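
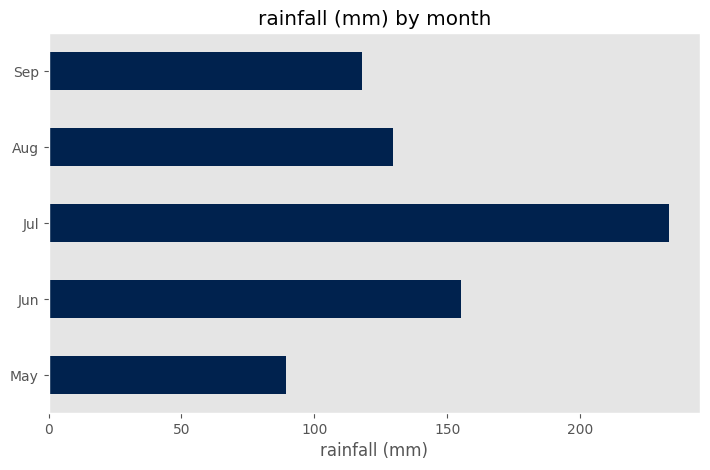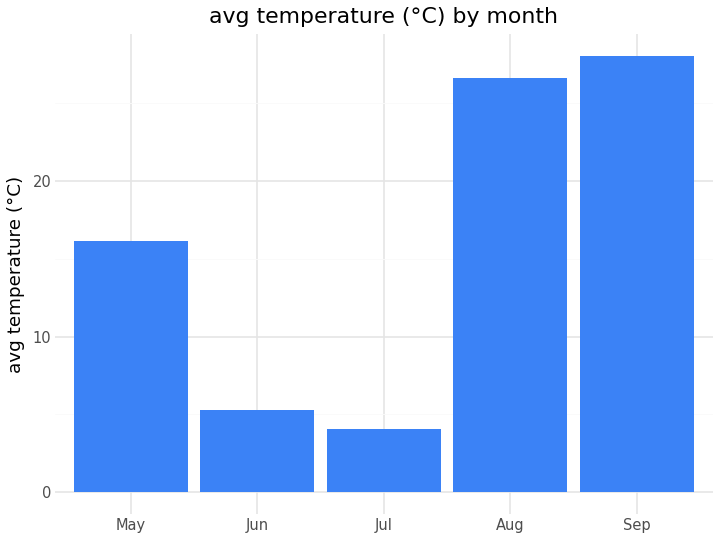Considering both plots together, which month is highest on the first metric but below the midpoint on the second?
Chart 2 median avg temperature (°C) ≈ 15; below-median months: Jun, Jul. Among those, Jul has the highest rainfall (mm) (≈ 225).

Jul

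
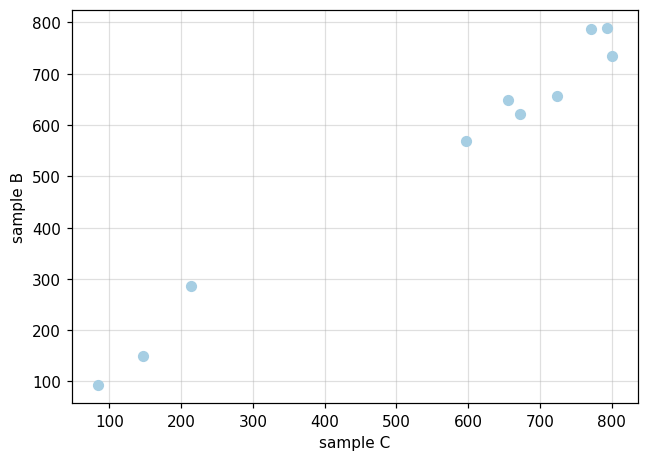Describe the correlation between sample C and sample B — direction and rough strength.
positive, strong

Points are positively correlated; strong (|r| ≈ 1.0).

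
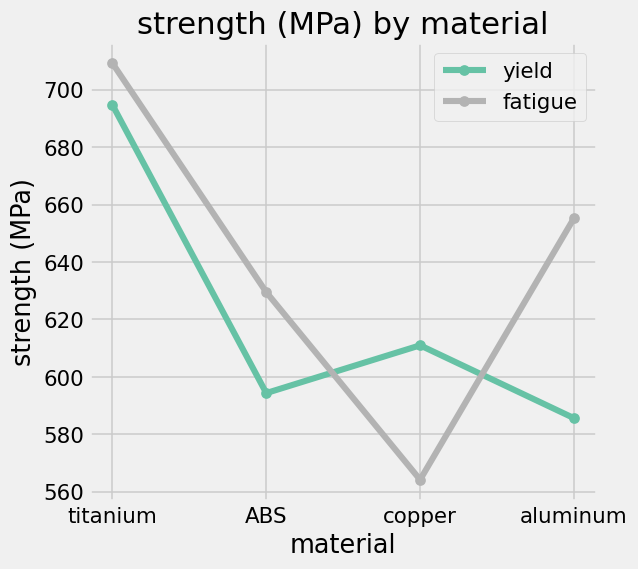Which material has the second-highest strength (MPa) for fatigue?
aluminum

Top 3 for fatigue: titanium ≈ 700, aluminum ≈ 660, ABS ≈ 620.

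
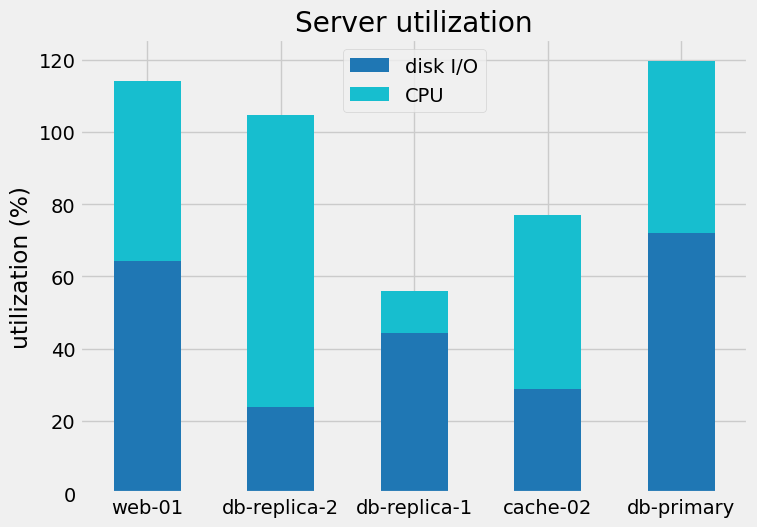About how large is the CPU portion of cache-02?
≈ 50

CPU top ≈ 80, bottom ≈ 30; segment ≈ 50.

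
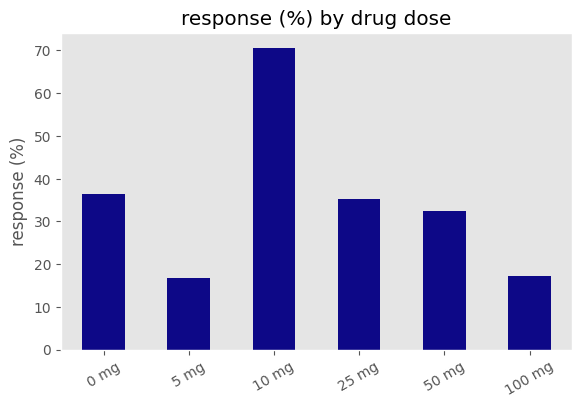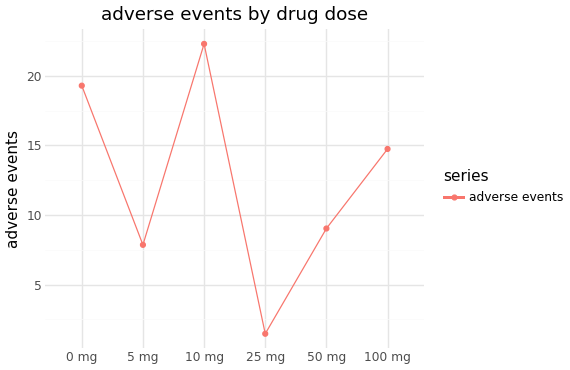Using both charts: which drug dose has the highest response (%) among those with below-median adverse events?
25 mg

Chart 2 median adverse events ≈ 10; below-median drug doses: 5 mg, 25 mg, 50 mg. Among those, 25 mg has the highest response (%) (≈ 40).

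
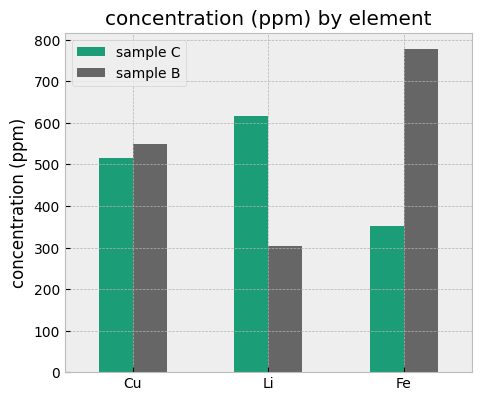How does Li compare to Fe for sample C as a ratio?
≈ 1.5×

Li ≈ 600, Fe ≈ 400; 600/400 ≈ 1.5.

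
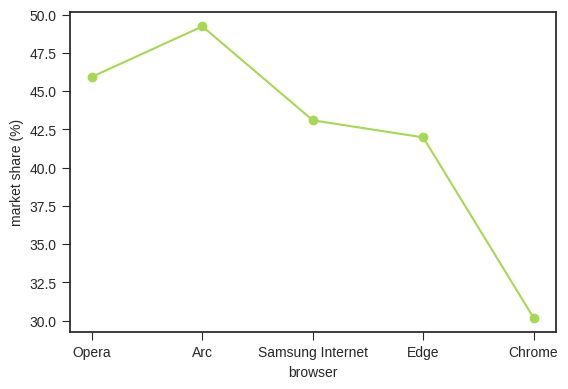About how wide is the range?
Max Arc ≈ 50, min Chrome ≈ 30; range ≈ 20.

≈ 20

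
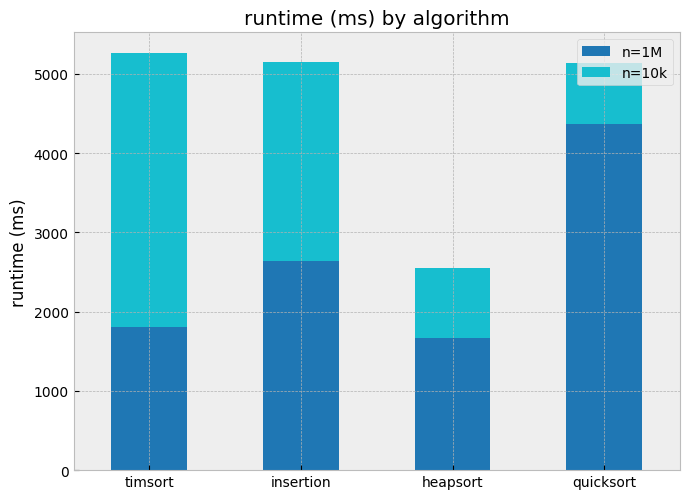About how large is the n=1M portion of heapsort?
≈ 1500

n=1M top ≈ 1500, bottom ≈ 0; segment ≈ 1500.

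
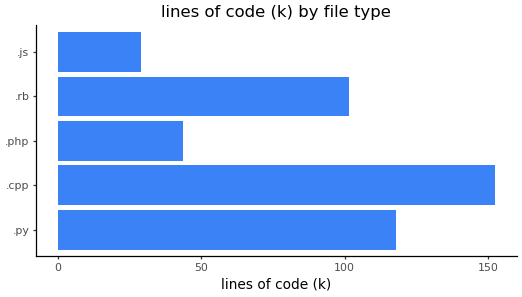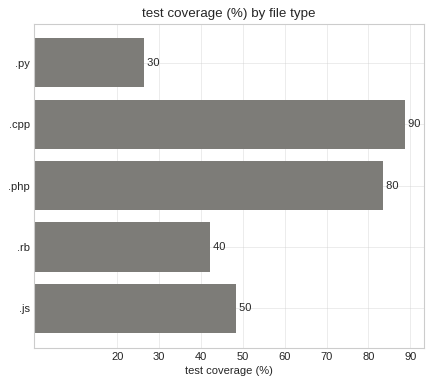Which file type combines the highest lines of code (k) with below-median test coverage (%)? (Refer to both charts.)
Chart 2 median test coverage (%) ≈ 50; below-median file types: .py, .rb. Among those, .py has the highest lines of code (k) (≈ 120).

.py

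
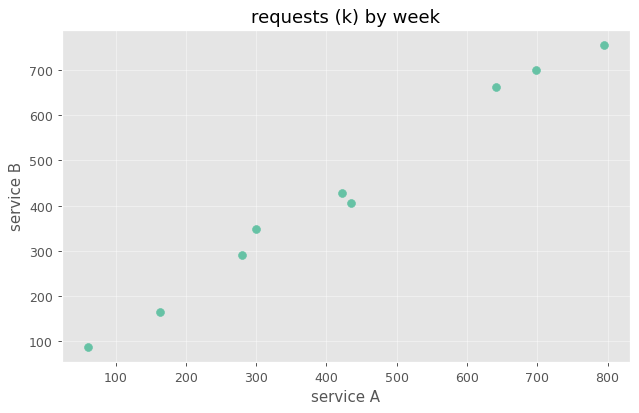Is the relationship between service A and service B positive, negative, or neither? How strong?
Points are positively correlated; strong (|r| ≈ 1.0).

positive, strong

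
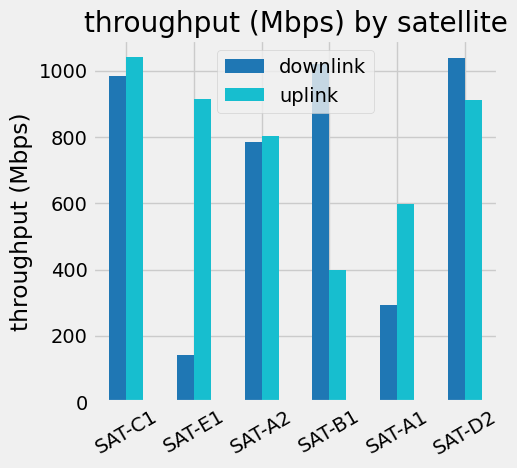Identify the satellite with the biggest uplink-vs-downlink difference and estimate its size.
SAT-E1, ≈ 800 Mbps

SAT-E1: uplink ≈ 900, downlink ≈ 100 → gap ≈ 800. Next-largest (SAT-B1) is only ≈ 600.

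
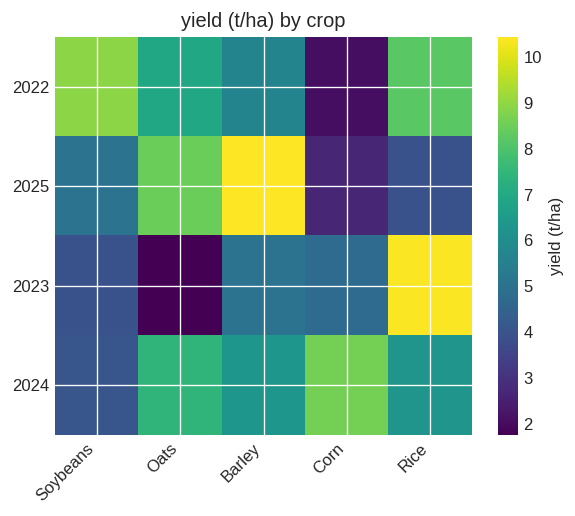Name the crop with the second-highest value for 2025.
Top 3 for 2025: Barley ≈ 10, Oats ≈ 8, Soybeans ≈ 5.

Oats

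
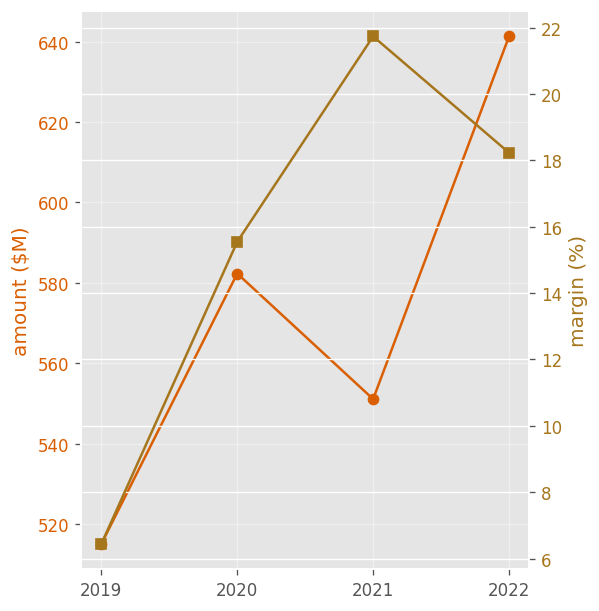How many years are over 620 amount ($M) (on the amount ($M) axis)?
1

Above 620: 2022.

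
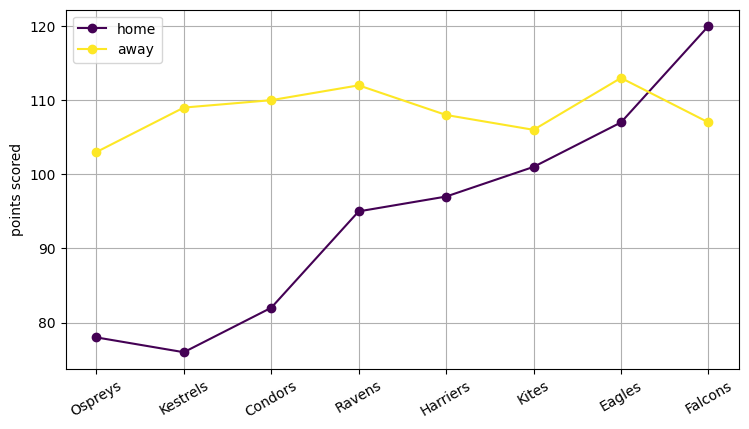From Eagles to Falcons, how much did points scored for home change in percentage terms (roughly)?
≈ +14.3%

Eagles ≈ 105, Falcons ≈ 120; (120 − 105) / 105 ≈ +14.3%.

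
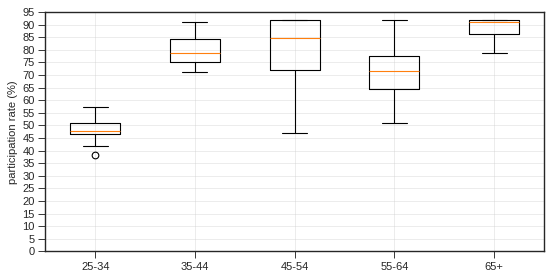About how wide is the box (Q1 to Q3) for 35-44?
≈ 10

Q3 ≈ 85, Q1 ≈ 75; IQR ≈ 10.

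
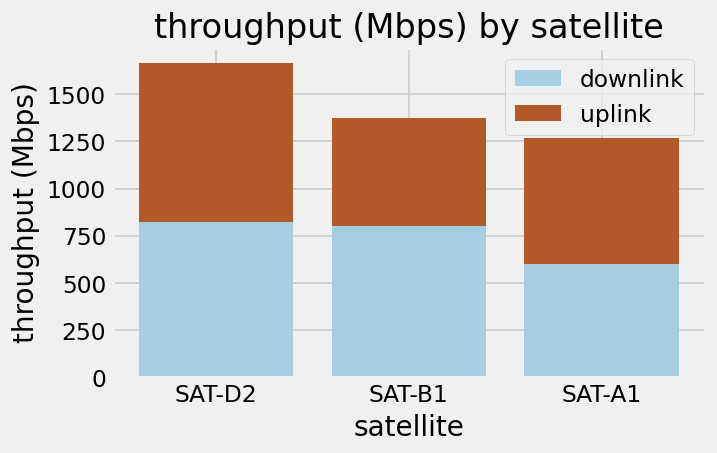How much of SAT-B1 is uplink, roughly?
≈ 600

uplink top ≈ 1400, bottom ≈ 800; segment ≈ 600.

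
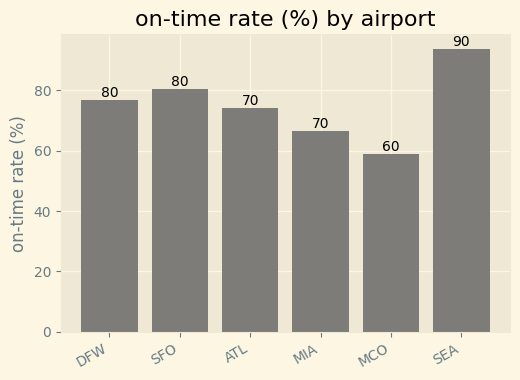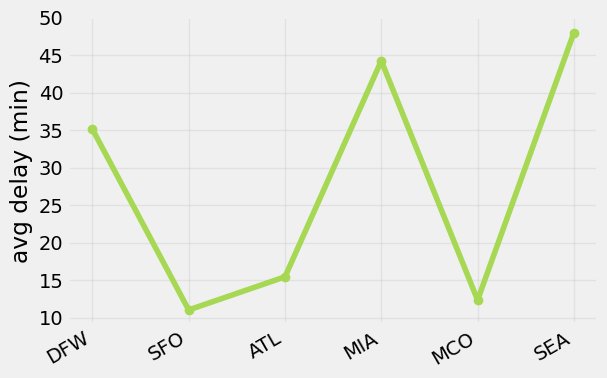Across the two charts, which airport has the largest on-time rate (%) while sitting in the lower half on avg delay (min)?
SFO

Chart 2 median avg delay (min) ≈ 25; below-median airports: SFO, ATL, MCO. Among those, SFO has the highest on-time rate (%) (≈ 80).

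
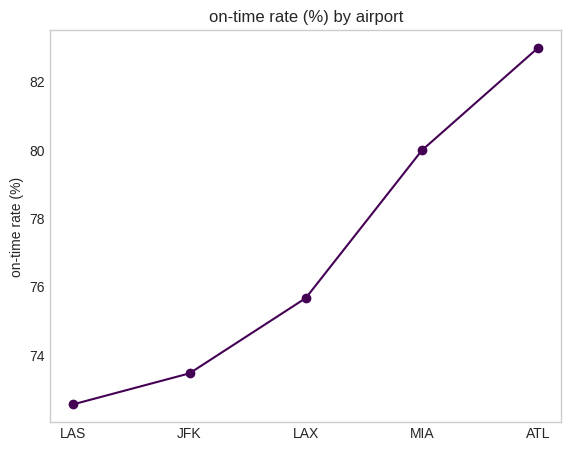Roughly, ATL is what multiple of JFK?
≈ 1.14×

ATL ≈ 83, JFK ≈ 73; 83/73 ≈ 1.14.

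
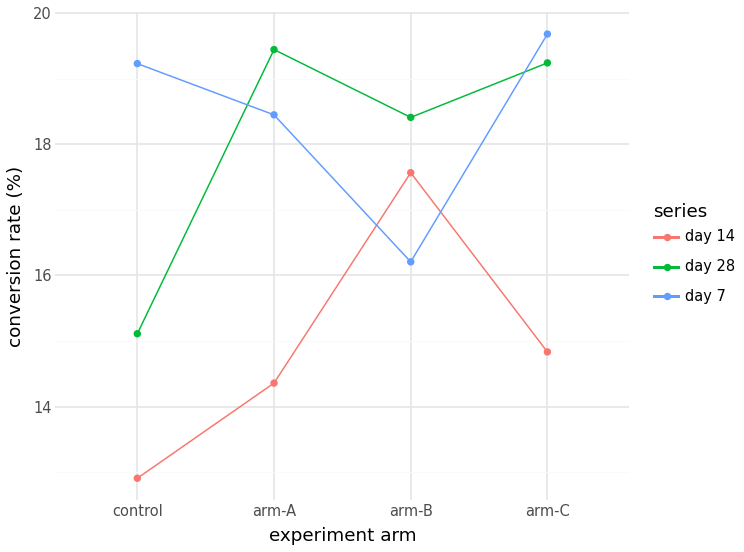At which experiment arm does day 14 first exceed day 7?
arm-A: day 14 ≈ 14 vs day 7 ≈ 18 (not yet); arm-B: day 14 ≈ 18 vs day 7 ≈ 16 (first crossover).

arm-B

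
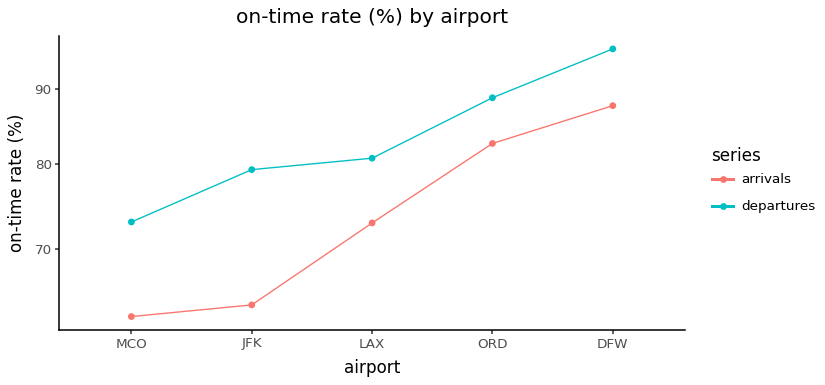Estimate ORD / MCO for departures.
≈ 1.2×

ORD ≈ 90, MCO ≈ 75; 90/75 ≈ 1.2.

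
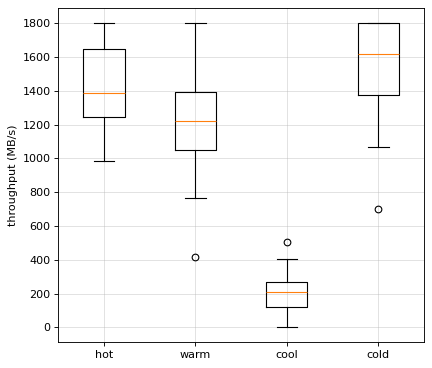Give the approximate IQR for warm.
Q3 ≈ 1400, Q1 ≈ 1000; IQR ≈ 400.

≈ 400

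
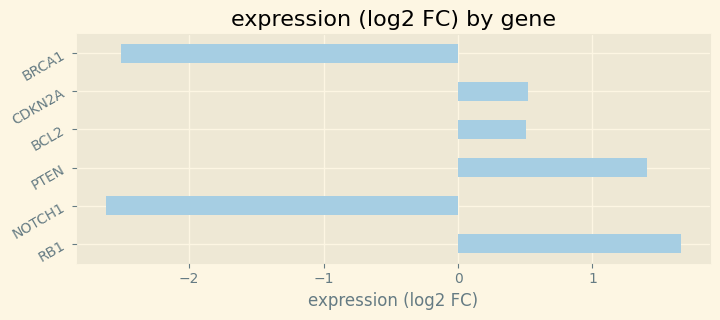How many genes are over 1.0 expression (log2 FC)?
2

Above 1.0: RB1, PTEN.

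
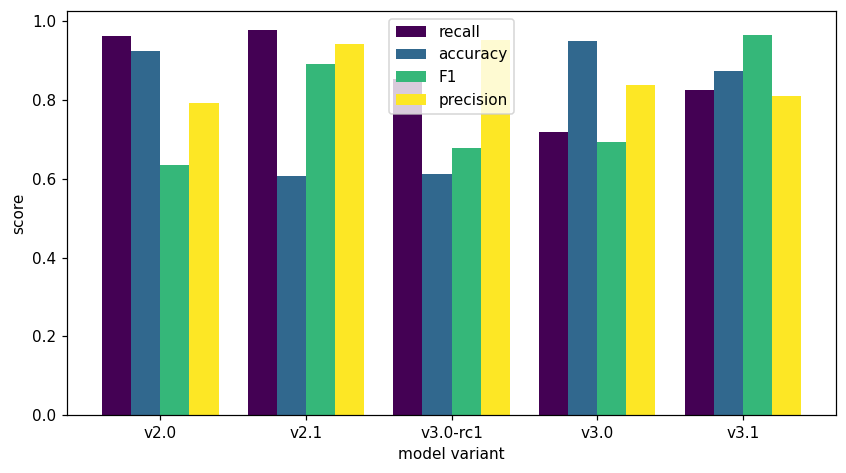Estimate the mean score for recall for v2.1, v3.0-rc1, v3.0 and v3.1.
(1.0 + 0.9 + 0.7 + 0.8) / 4 ≈ 0.85.

≈ 0.85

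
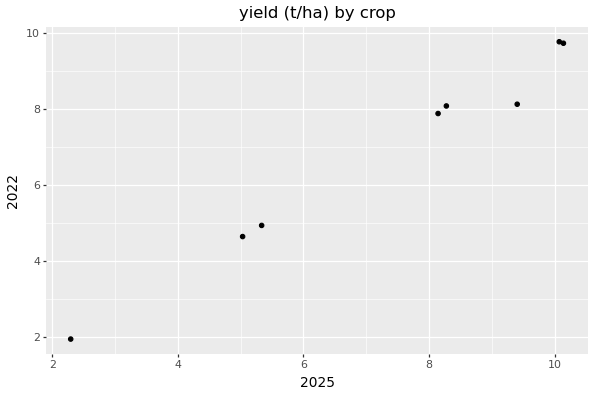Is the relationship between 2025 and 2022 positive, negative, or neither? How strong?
Points are positively correlated; strong (|r| ≈ 1.0).

positive, strong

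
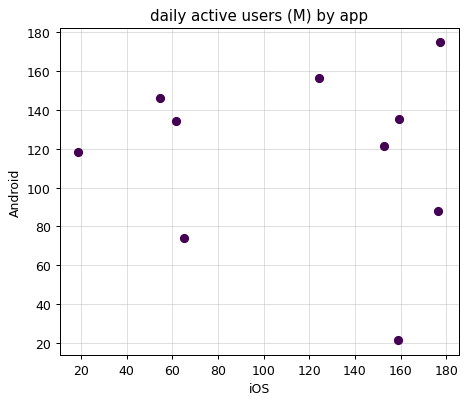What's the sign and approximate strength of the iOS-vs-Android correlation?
no clear correlation

Points are roughly uncorrelated; weak (|r| ≈ 0.1).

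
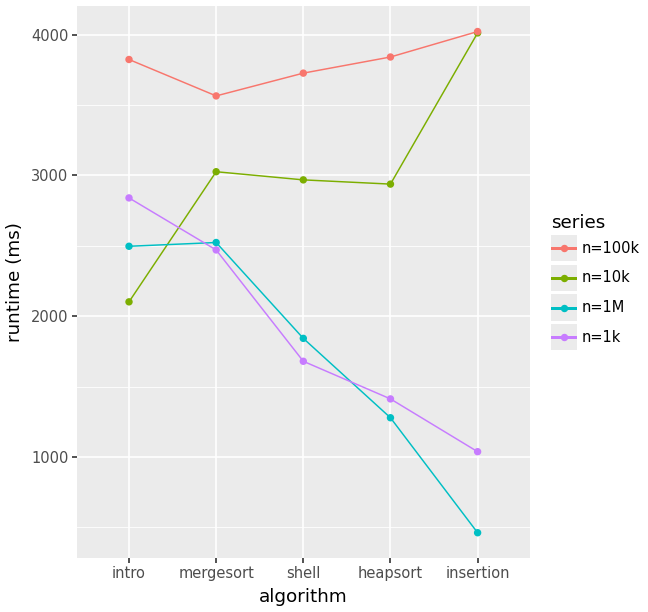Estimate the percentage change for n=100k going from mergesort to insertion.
≈ +14.3%

mergesort ≈ 3500, insertion ≈ 4000; (4000 − 3500) / 3500 ≈ +14.3%.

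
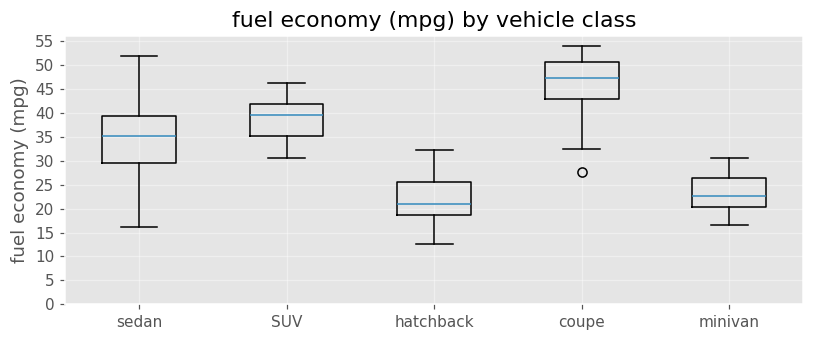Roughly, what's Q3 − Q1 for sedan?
Q3 ≈ 40, Q1 ≈ 30; IQR ≈ 10.

≈ 10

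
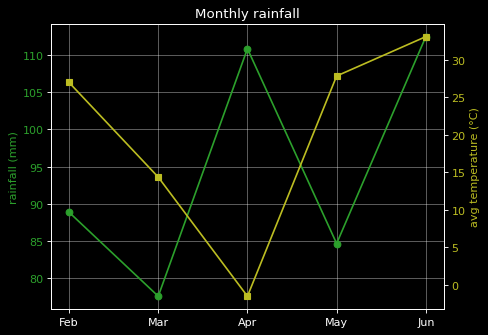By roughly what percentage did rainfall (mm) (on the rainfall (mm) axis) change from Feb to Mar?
Feb ≈ 90, Mar ≈ 80; (80 − 90) / 90 ≈ -11.1%.

≈ -11.1%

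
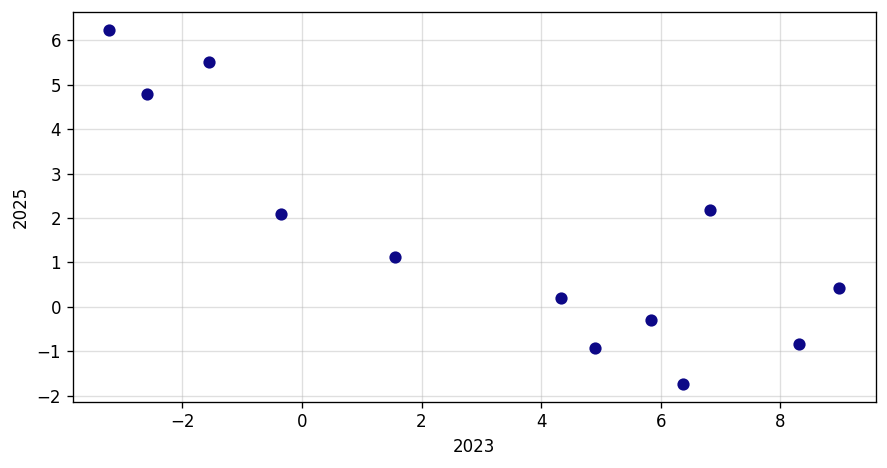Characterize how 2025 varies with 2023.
negative, strong

Points are negatively correlated; strong (|r| ≈ 0.8).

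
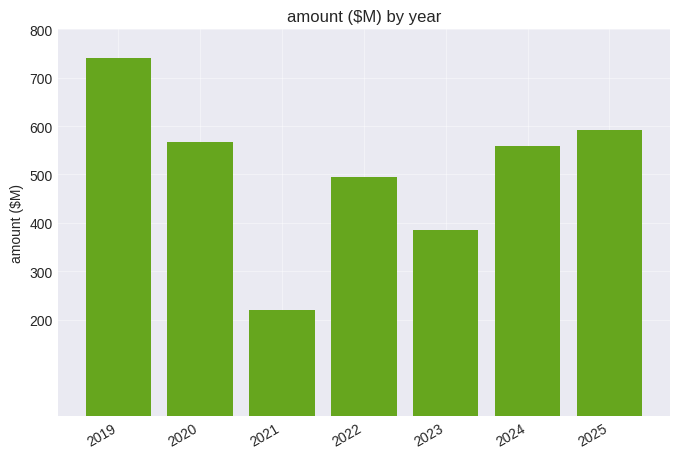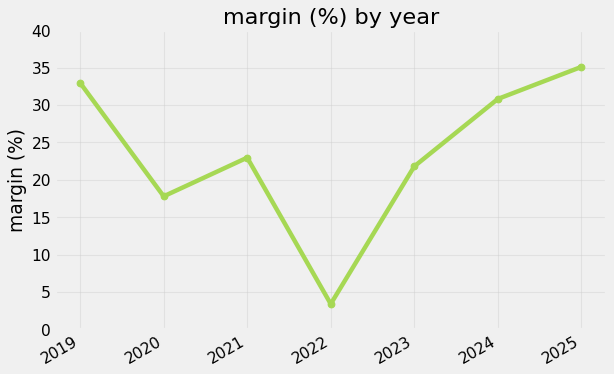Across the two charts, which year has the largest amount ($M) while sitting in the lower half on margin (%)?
Chart 2 median margin (%) ≈ 25; below-median years: 2020, 2022, 2023. Among those, 2020 has the highest amount ($M) (≈ 600).

2020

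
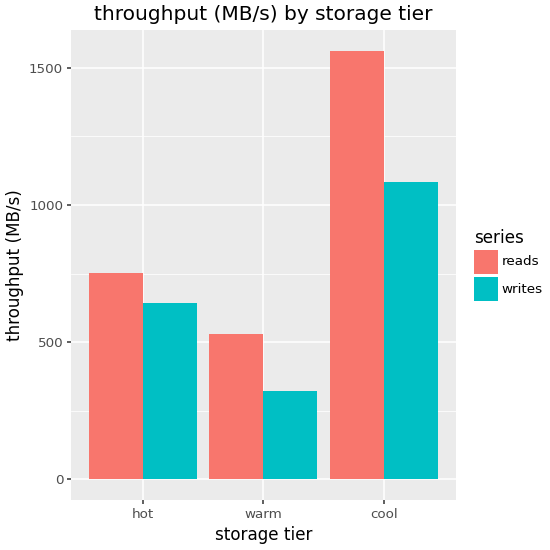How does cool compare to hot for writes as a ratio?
cool ≈ 1000, hot ≈ 600; 1000/600 ≈ 1.67.

≈ 1.67×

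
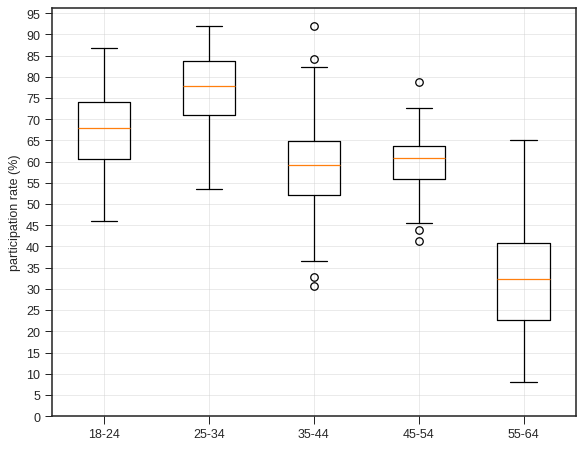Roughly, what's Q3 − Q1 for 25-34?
≈ 15

Q3 ≈ 85, Q1 ≈ 70; IQR ≈ 15.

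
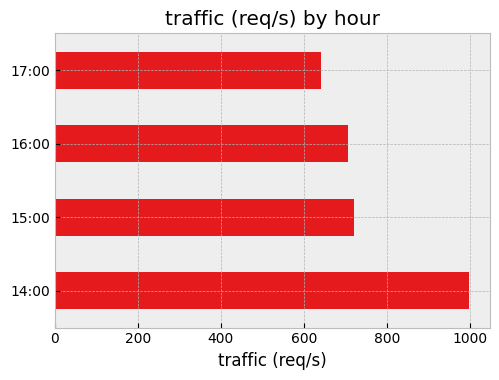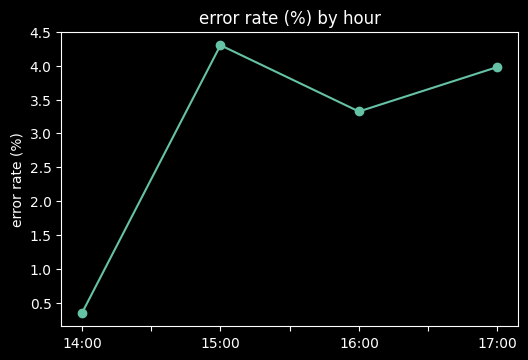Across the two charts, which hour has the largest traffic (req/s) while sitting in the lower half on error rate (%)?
14:00

Chart 2 median error rate (%) ≈ 3.5; below-median hours: 14:00, 16:00. Among those, 14:00 has the highest traffic (req/s) (≈ 1000).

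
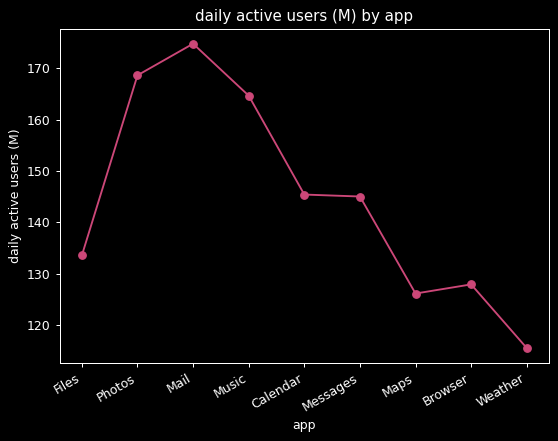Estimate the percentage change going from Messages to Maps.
≈ -13.8%

Messages ≈ 145, Maps ≈ 125; (125 − 145) / 145 ≈ -13.8%.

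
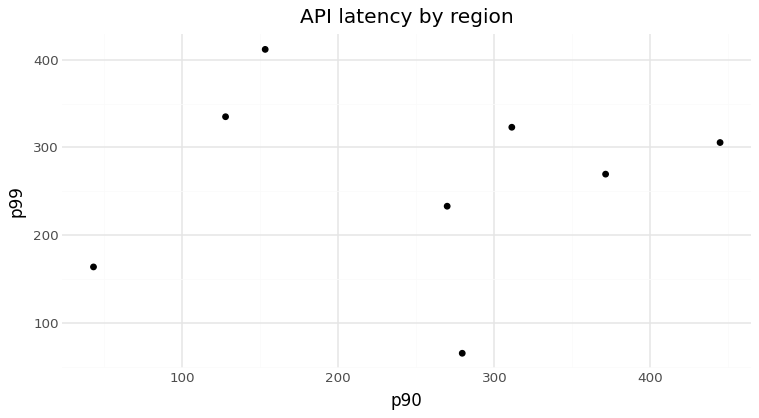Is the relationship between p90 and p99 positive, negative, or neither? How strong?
Points are roughly uncorrelated; weak (|r| ≈ 0.0).

no clear correlation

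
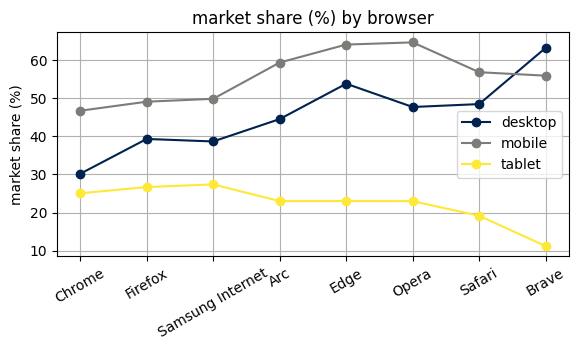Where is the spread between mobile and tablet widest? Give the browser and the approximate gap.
Brave, ≈ 45 %

Brave: mobile ≈ 55, tablet ≈ 10 → gap ≈ 45. Next-largest (Opera) is only ≈ 40.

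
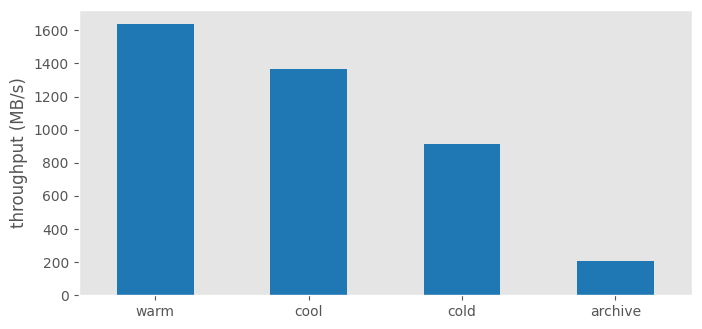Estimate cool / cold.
≈ 1.4×

cool ≈ 1400, cold ≈ 1000; 1400/1000 ≈ 1.4.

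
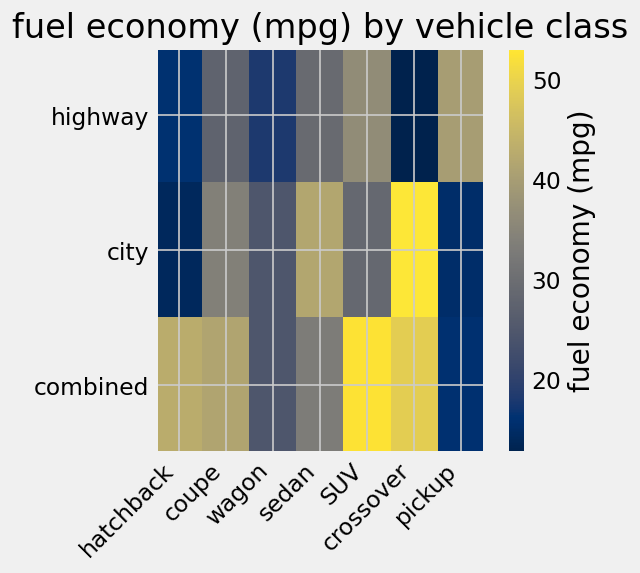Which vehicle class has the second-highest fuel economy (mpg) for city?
sedan

Top 3 for city: crossover ≈ 55, sedan ≈ 40, coupe ≈ 35.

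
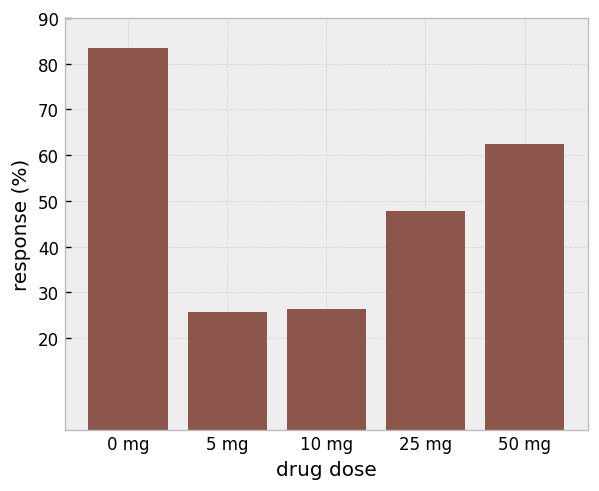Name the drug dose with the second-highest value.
50 mg

Top 3: 0 mg ≈ 80, 50 mg ≈ 60, 25 mg ≈ 50.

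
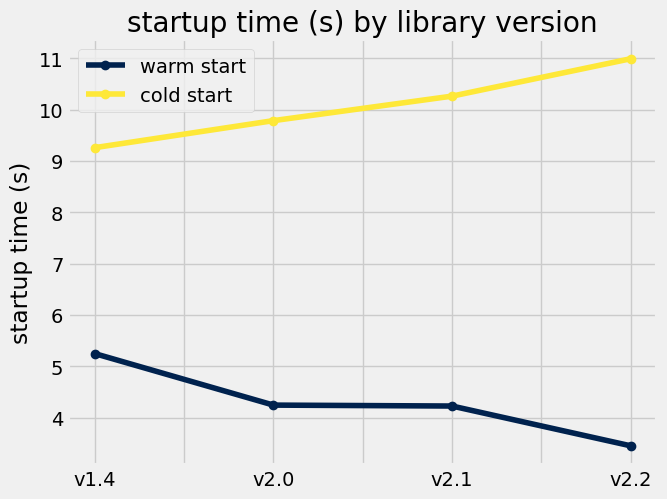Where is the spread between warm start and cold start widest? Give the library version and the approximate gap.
v2.2: warm start ≈ 3, cold start ≈ 11 → gap ≈ 8. Next-largest (v2.1) is only ≈ 6.

v2.2, ≈ 8 s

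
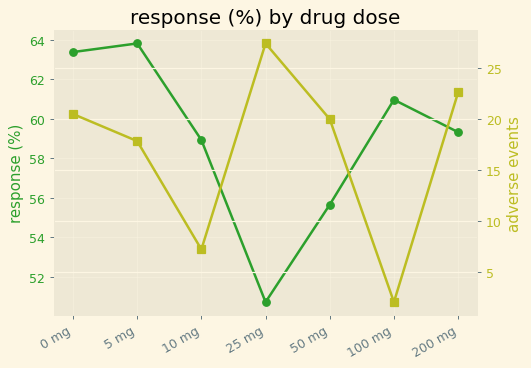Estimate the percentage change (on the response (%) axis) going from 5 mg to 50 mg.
5 mg ≈ 64, 50 mg ≈ 56; (56 − 64) / 64 ≈ -12.5%.

≈ -12.5%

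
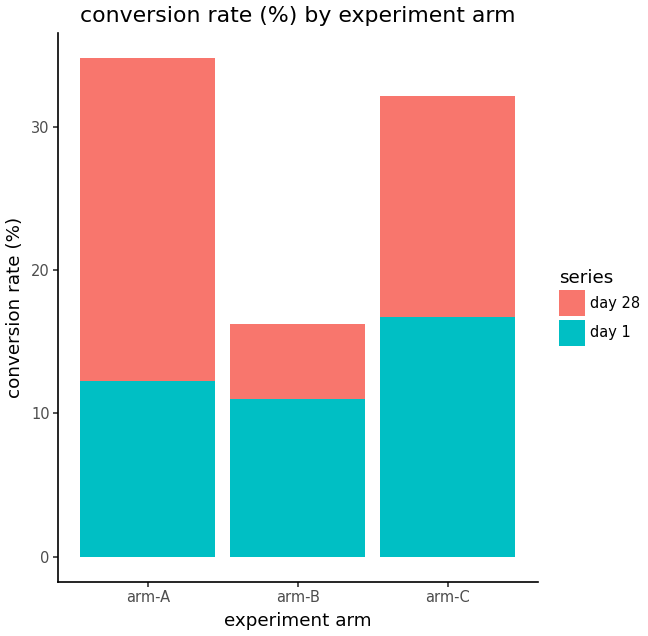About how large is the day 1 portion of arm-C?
day 1 top ≈ 15, bottom ≈ 0; segment ≈ 15.

≈ 15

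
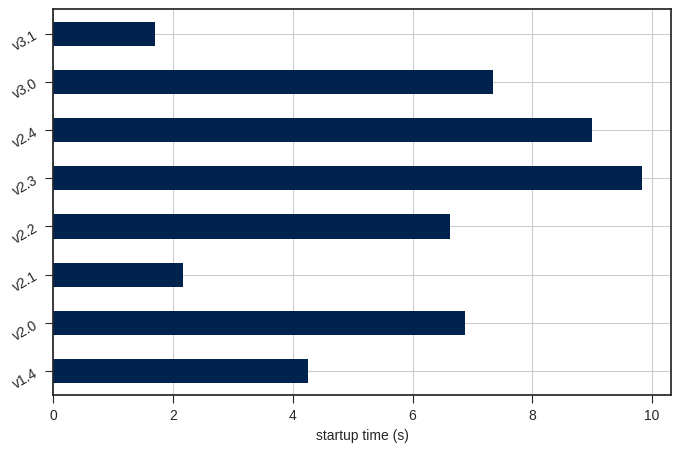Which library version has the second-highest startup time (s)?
Top 3: v2.3 ≈ 10, v2.4 ≈ 9, v3.0 ≈ 7.

v2.4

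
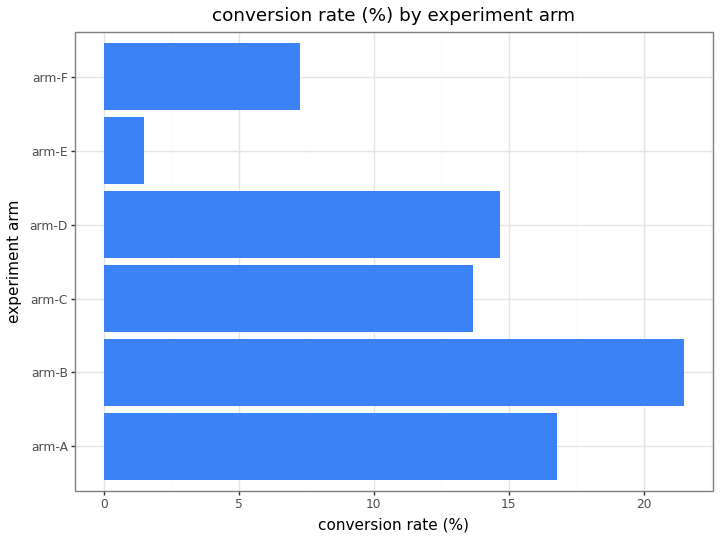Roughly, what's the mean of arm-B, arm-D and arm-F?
≈ 15

(22 + 14 + 8) / 3 ≈ 15.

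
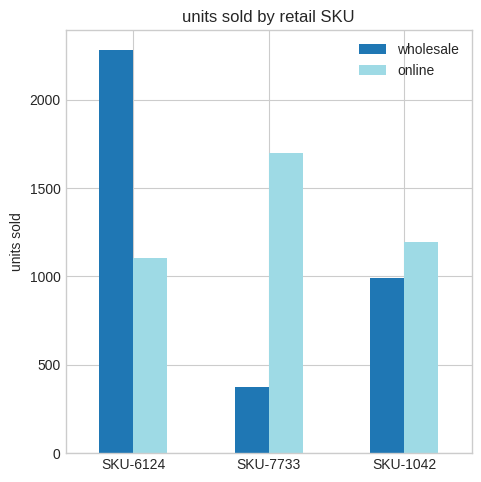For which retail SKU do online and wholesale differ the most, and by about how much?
SKU-7733, ≈ 1200

SKU-7733: online ≈ 1600, wholesale ≈ 400 → gap ≈ 1200. Next-largest (SKU-6124) is only ≈ 1000.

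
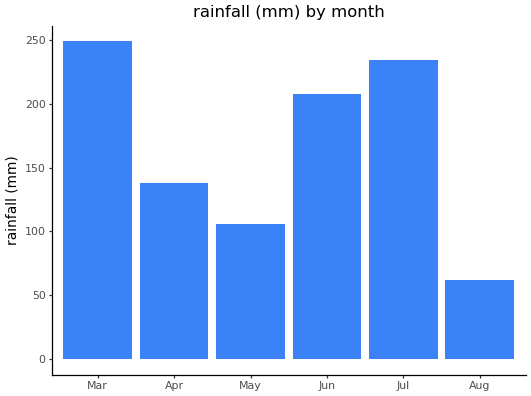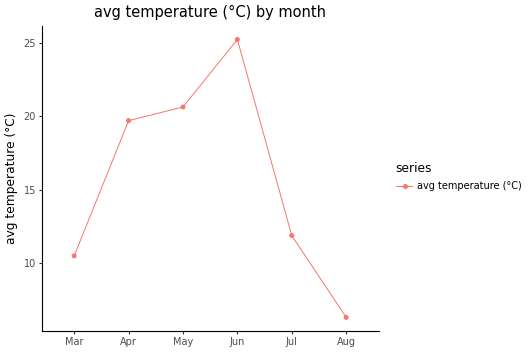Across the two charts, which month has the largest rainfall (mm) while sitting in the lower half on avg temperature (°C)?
Chart 2 median avg temperature (°C) ≈ 15; below-median months: Mar, Jul, Aug. Among those, Mar has the highest rainfall (mm) (≈ 250).

Mar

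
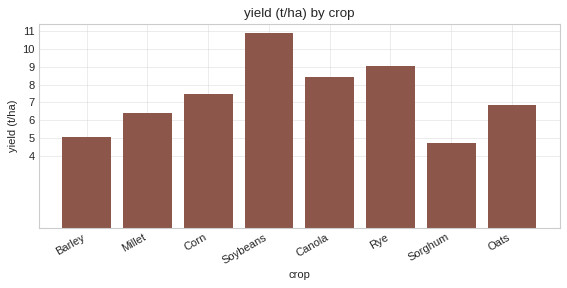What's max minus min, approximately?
≈ 6

Max Soybeans ≈ 11, min Sorghum ≈ 5; range ≈ 6.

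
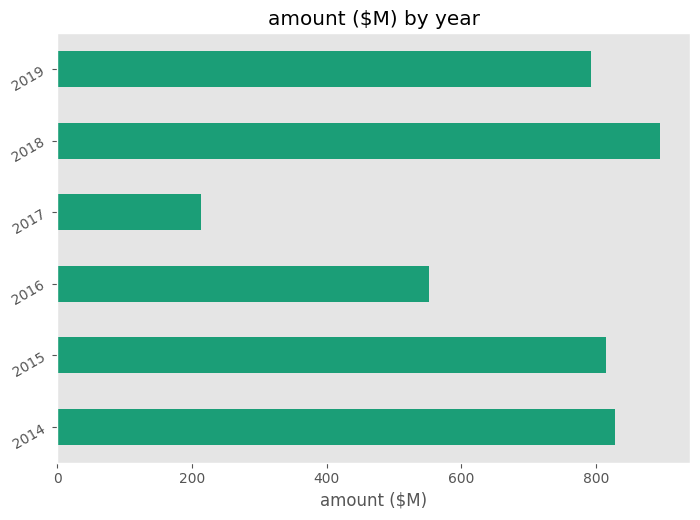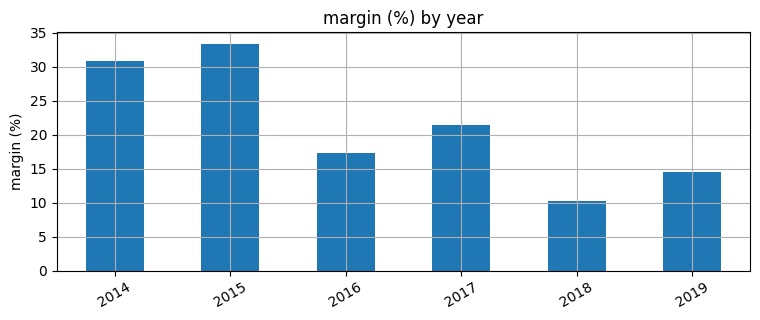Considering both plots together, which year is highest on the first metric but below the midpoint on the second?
2018

Chart 2 median margin (%) ≈ 20; below-median years: 2016, 2018, 2019. Among those, 2018 has the highest amount ($M) (≈ 900).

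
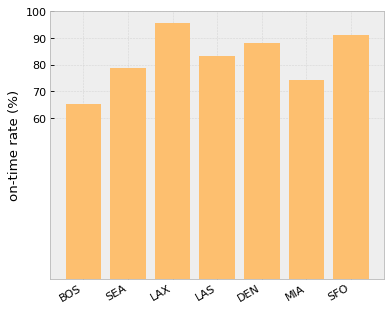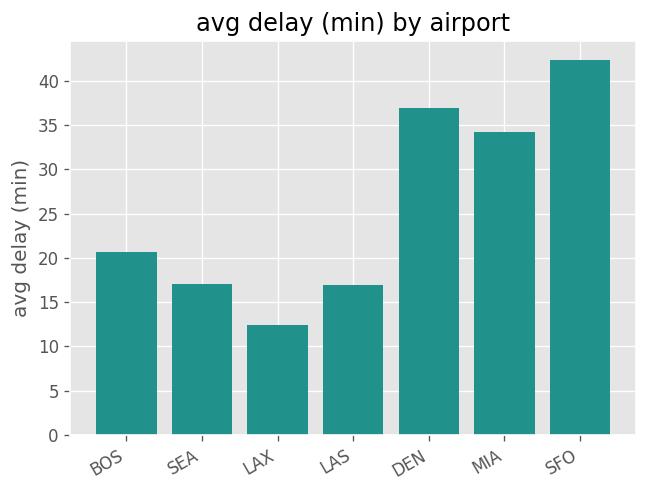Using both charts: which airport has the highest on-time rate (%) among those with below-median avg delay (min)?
LAX

Chart 2 median avg delay (min) ≈ 20; below-median airports: SEA, LAX, LAS. Among those, LAX has the highest on-time rate (%) (≈ 100).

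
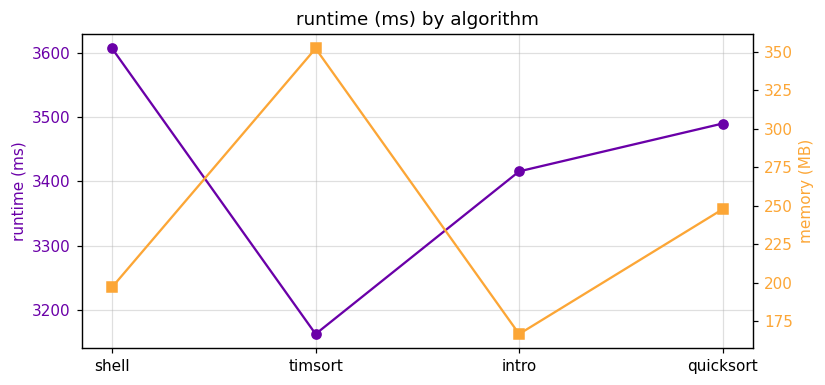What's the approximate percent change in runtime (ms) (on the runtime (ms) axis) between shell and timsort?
≈ -12.5%

shell ≈ 3600, timsort ≈ 3150; (3150 − 3600) / 3600 ≈ -12.5%.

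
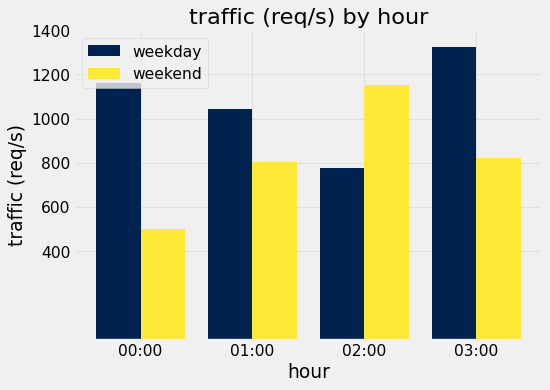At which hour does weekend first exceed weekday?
01:00: weekend ≈ 800 vs weekday ≈ 1000 (not yet); 02:00: weekend ≈ 1200 vs weekday ≈ 800 (first crossover).

02:00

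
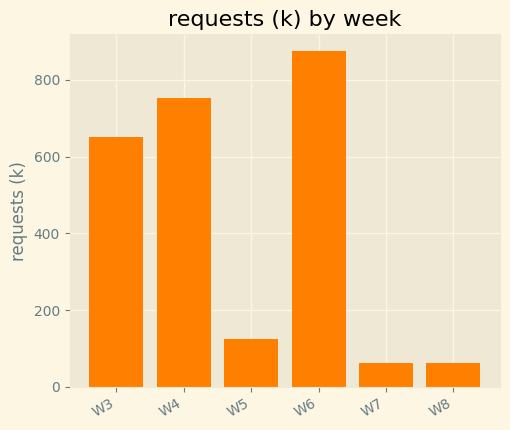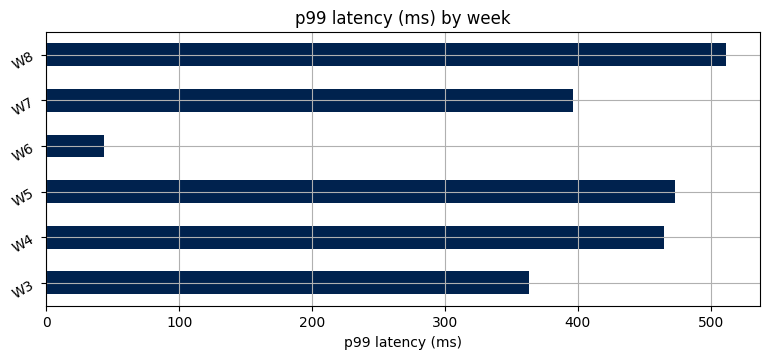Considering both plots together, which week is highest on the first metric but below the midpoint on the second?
Chart 2 median p99 latency (ms) ≈ 450; below-median weeks: W3, W6, W7. Among those, W6 has the highest requests (k) (≈ 900).

W6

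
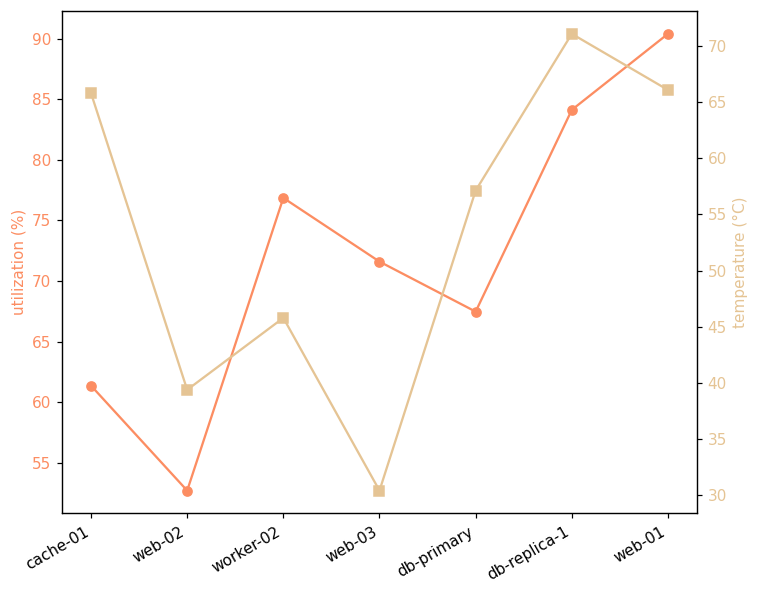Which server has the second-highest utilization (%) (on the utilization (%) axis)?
db-replica-1

Top 3 (on the utilization (%) axis): web-01 ≈ 90, db-replica-1 ≈ 85, worker-02 ≈ 75.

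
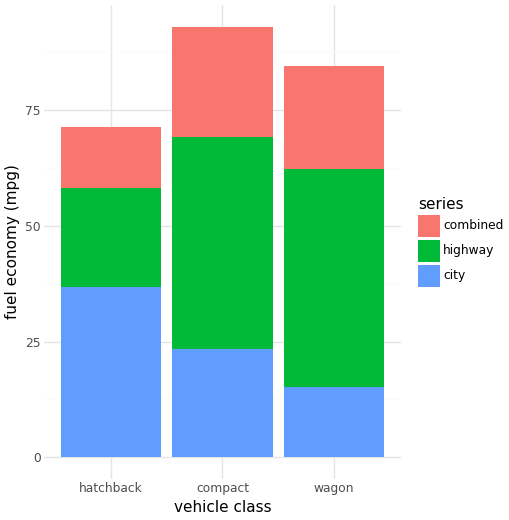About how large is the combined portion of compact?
combined top ≈ 90, bottom ≈ 70; segment ≈ 20.

≈ 20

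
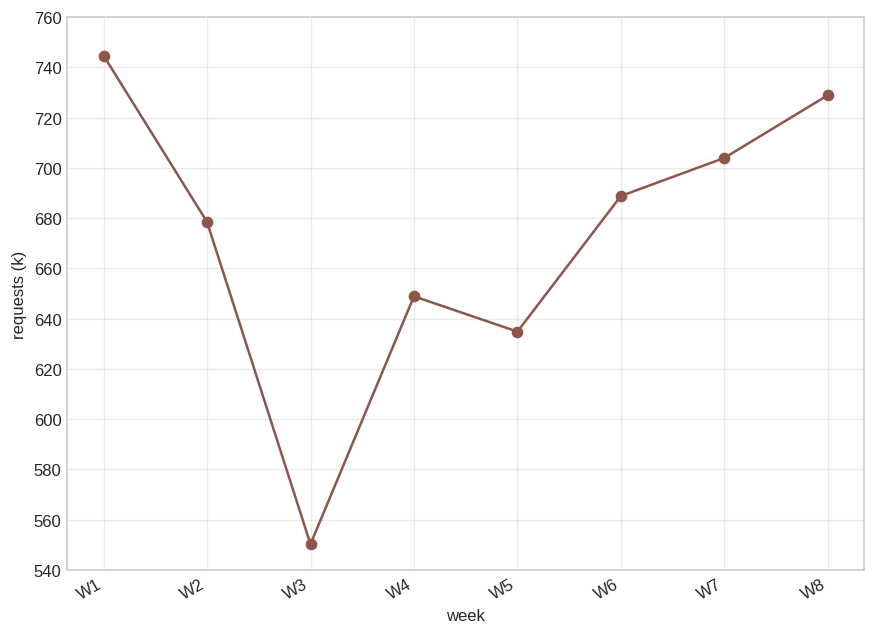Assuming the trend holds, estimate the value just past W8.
≈ 740

Last three: 680, 700, 720 → slope ≈ 20/step → next ≈ 740.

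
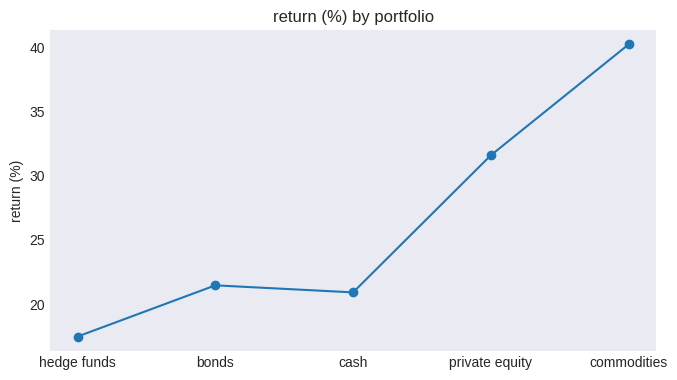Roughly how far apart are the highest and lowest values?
Max commodities ≈ 40, min hedge funds ≈ 18; range ≈ 22.

≈ 22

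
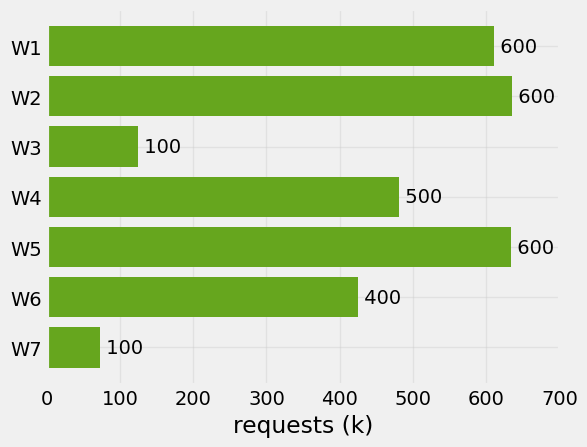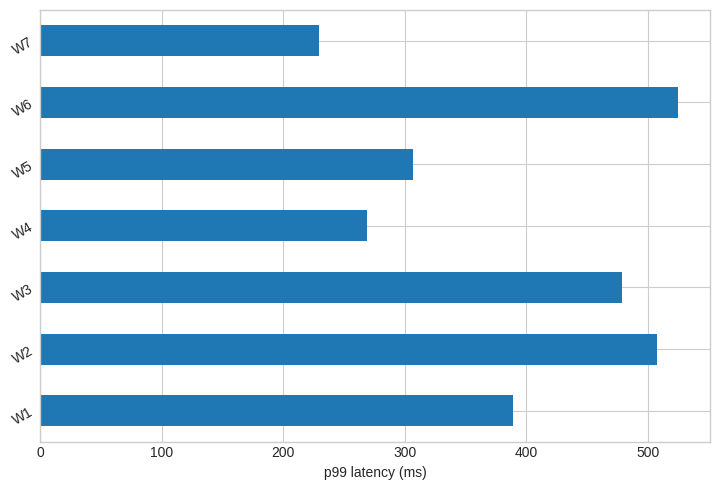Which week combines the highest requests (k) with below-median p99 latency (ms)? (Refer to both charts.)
W5

Chart 2 median p99 latency (ms) ≈ 400; below-median weeks: W4, W5, W7. Among those, W5 has the highest requests (k) (≈ 600).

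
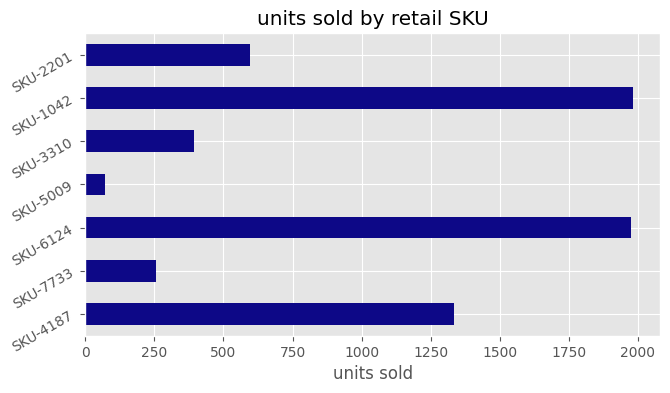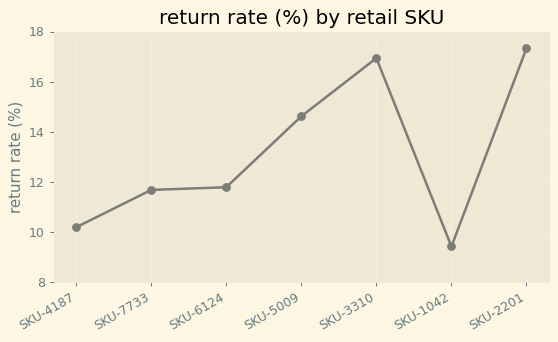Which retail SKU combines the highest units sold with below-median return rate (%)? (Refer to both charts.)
Chart 2 median return rate (%) ≈ 12; below-median retail SKUs: SKU-4187, SKU-7733, SKU-1042. Among those, SKU-1042 has the highest units sold (≈ 2000).

SKU-1042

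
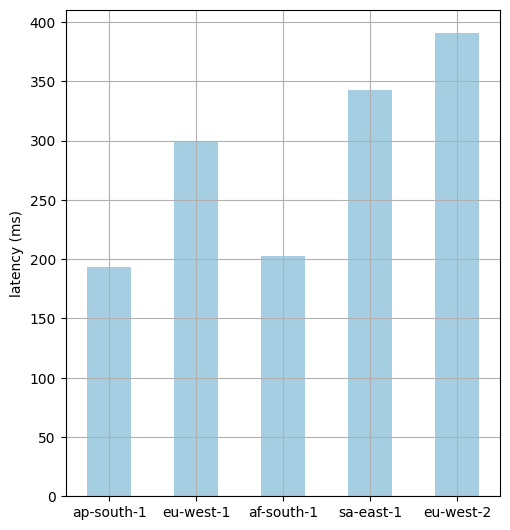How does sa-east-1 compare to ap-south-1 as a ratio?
sa-east-1 ≈ 350, ap-south-1 ≈ 200; 350/200 ≈ 1.75.

≈ 1.75×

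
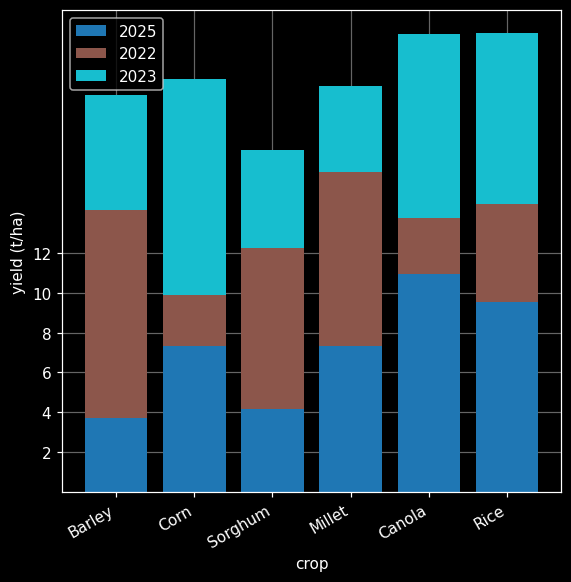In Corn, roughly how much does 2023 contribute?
2023 top ≈ 20, bottom ≈ 10; segment ≈ 10.

≈ 10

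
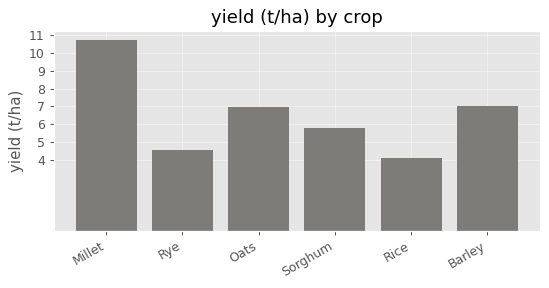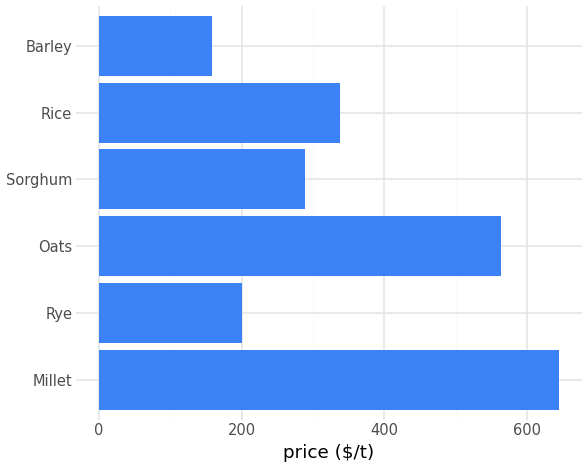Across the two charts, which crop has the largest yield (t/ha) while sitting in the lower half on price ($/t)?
Barley

Chart 2 median price ($/t) ≈ 300; below-median crops: Rye, Sorghum, Barley. Among those, Barley has the highest yield (t/ha) (≈ 7).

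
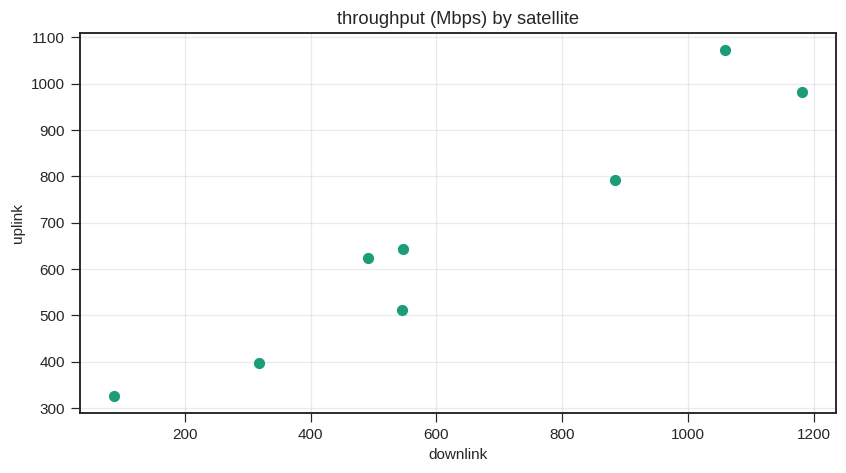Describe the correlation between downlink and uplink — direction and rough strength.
positive, strong

Points are positively correlated; strong (|r| ≈ 1.0).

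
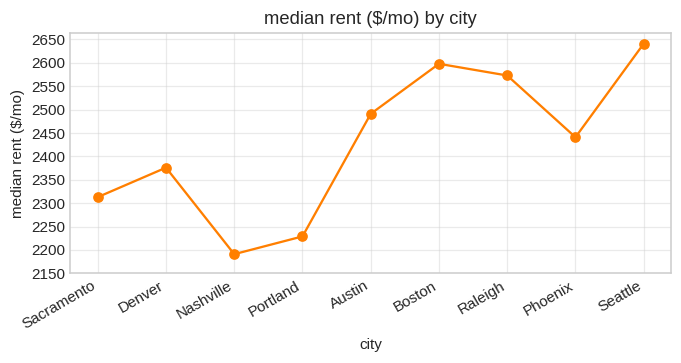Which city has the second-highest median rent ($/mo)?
Boston

Top 3: Seattle ≈ 2650, Boston ≈ 2600, Raleigh ≈ 2550.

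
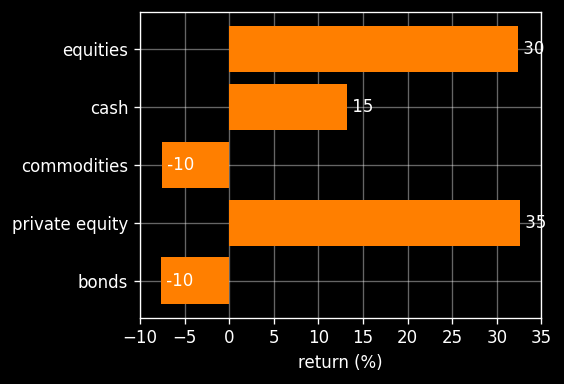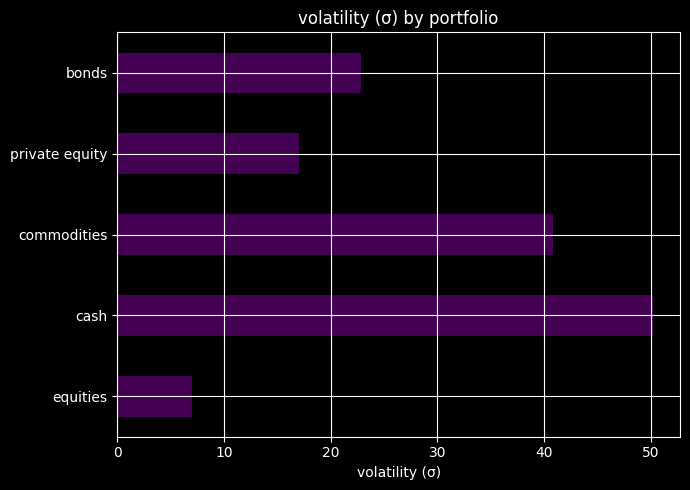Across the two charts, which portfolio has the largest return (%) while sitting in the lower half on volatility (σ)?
Chart 2 median volatility (σ) ≈ 25; below-median portfolios: equities, private equity. Among those, private equity has the highest return (%) (≈ 35).

private equity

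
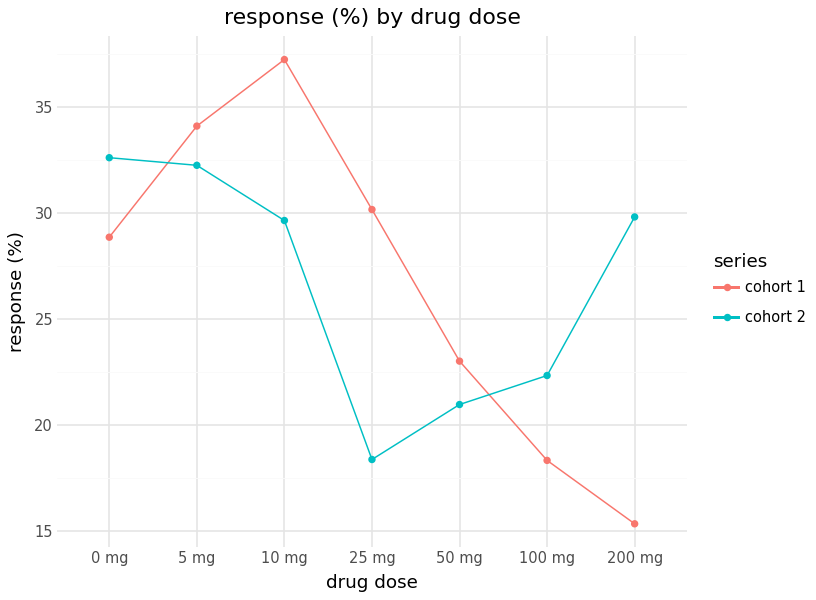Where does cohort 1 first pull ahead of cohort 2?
5 mg

0 mg: cohort 1 ≈ 28 vs cohort 2 ≈ 32 (not yet); 5 mg: cohort 1 ≈ 34 vs cohort 2 ≈ 32 (first crossover).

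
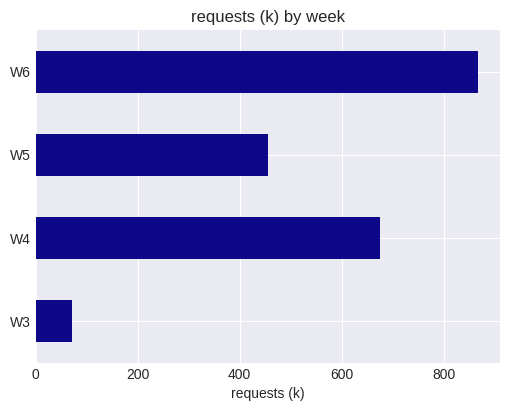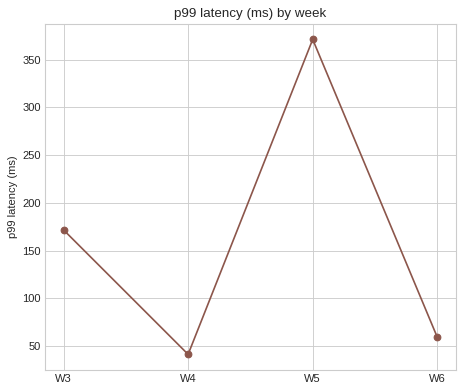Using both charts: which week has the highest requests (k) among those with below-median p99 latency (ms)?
W6

Chart 2 median p99 latency (ms) ≈ 100; below-median weeks: W4, W6. Among those, W6 has the highest requests (k) (≈ 900).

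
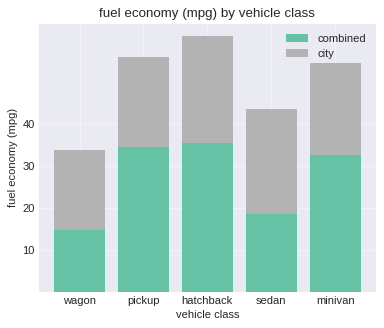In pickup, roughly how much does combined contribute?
≈ 30

combined top ≈ 30, bottom ≈ 0; segment ≈ 30.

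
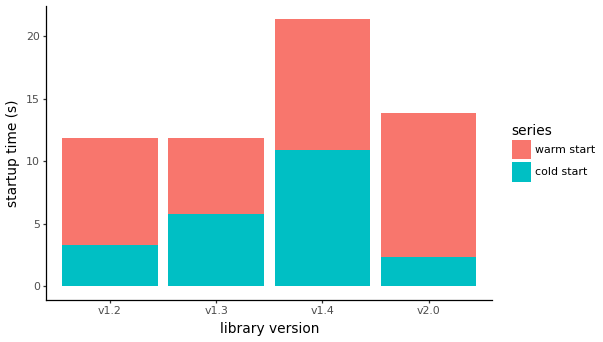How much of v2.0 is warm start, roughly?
≈ 12

warm start top ≈ 14, bottom ≈ 2; segment ≈ 12.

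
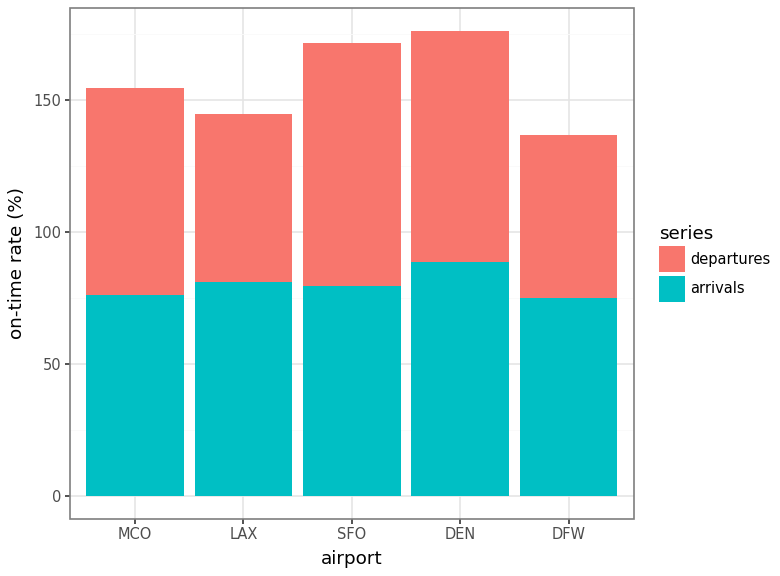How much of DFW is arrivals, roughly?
arrivals top ≈ 80, bottom ≈ 0; segment ≈ 80.

≈ 80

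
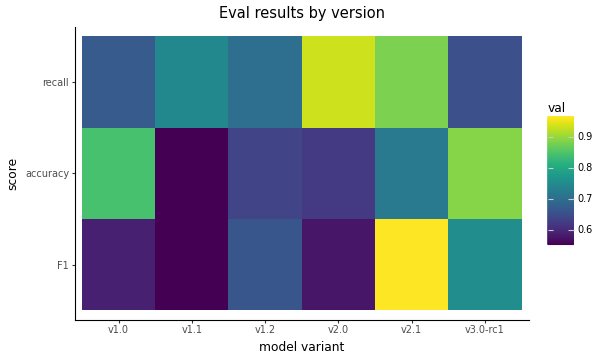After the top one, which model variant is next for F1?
Top 3 for F1: v2.1 ≈ 0.95, v3.0-rc1 ≈ 0.75, v1.2 ≈ 0.65.

v3.0-rc1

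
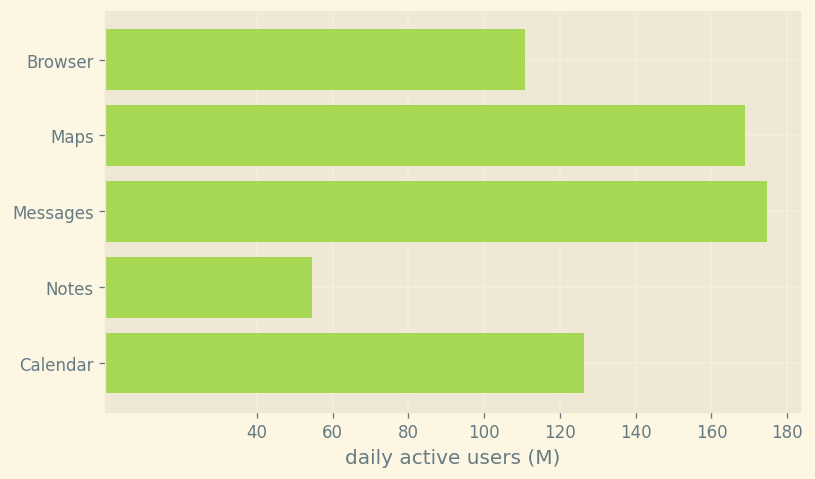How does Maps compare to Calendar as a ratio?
Maps ≈ 160, Calendar ≈ 120; 160/120 ≈ 1.33.

≈ 1.33×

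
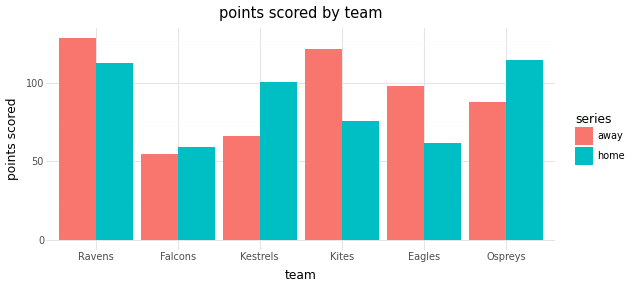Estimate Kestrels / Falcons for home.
≈ 1.67×

Kestrels ≈ 100, Falcons ≈ 60; 100/60 ≈ 1.67.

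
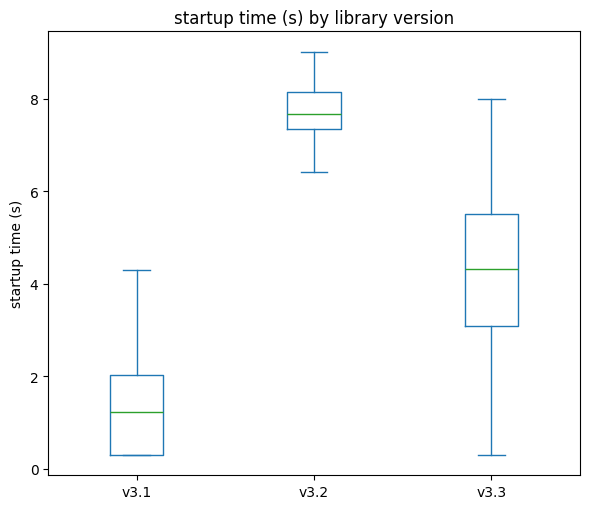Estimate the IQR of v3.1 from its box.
≈ 2

Q3 ≈ 2, Q1 ≈ 0; IQR ≈ 2.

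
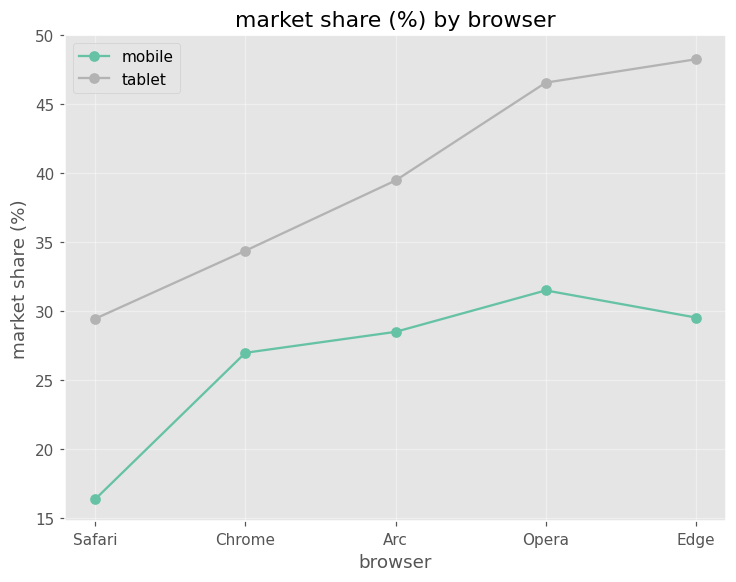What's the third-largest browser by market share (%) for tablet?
Arc

Top 4 for tablet: Edge ≈ 50, Opera ≈ 45, Arc ≈ 40, Chrome ≈ 35.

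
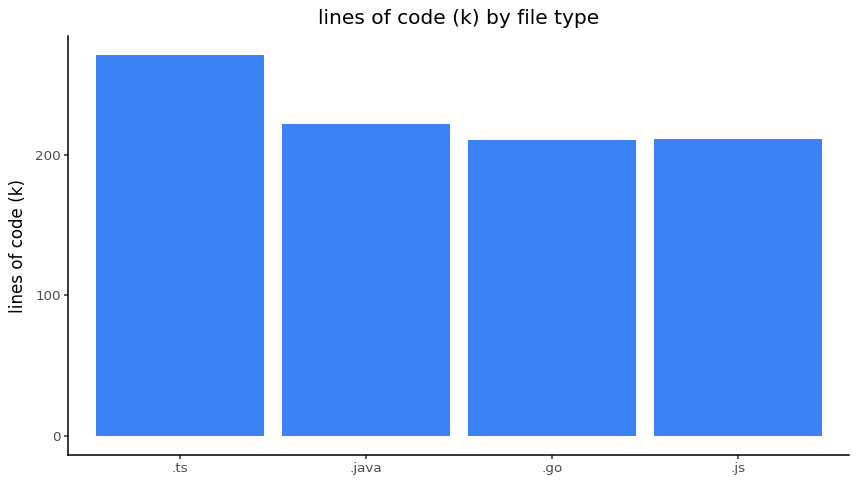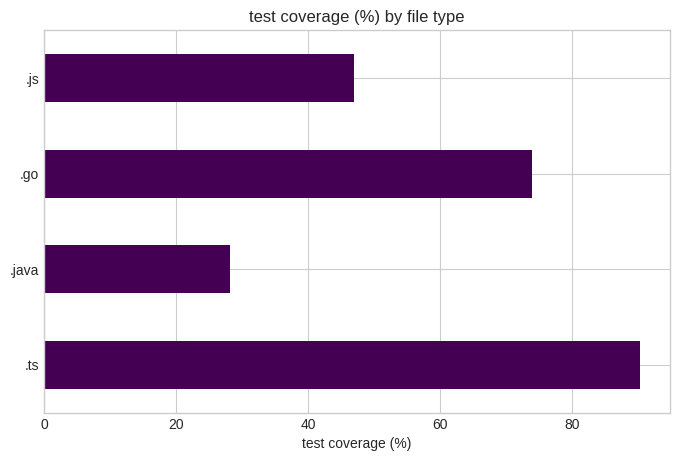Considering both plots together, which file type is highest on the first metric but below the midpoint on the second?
Chart 2 median test coverage (%) ≈ 60; below-median file types: .java, .js. Among those, .java has the highest lines of code (k) (≈ 225).

.java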